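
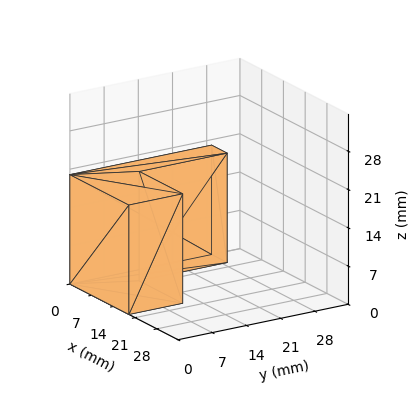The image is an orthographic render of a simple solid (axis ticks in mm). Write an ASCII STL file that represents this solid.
Reading the render: the shape is an L-shaped prism: outer 19 × 29 mm, arm thicknesses ≈ 11 mm (horizontal) and 5 mm (vertical), extruded 20 mm in z (dimensions read to the nearest mm from the axis ticks). For the STL, each face is triangulated and given an outward normal.

solid part
  facet normal 0.0000 0.0000 -1.0000
    outer loop
      vertex 19.0 11.0 0.0
      vertex 19.0 0.0 0.0
      vertex 0.0 0.0 0.0
    endloop
  endfacet
  facet normal 0.0000 0.0000 -1.0000
    outer loop
      vertex 5.0 11.0 0.0
      vertex 19.0 11.0 0.0
      vertex 0.0 0.0 0.0
    endloop
  endfacet
  facet normal 0.0000 0.0000 -1.0000
    outer loop
      vertex 5.0 29.0 0.0
      vertex 5.0 11.0 0.0
      vertex 0.0 0.0 0.0
    endloop
  endfacet
  facet normal 0.0000 0.0000 -1.0000
    outer loop
      vertex 0.0 29.0 0.0
      vertex 5.0 29.0 0.0
      vertex 0.0 0.0 0.0
    endloop
  endfacet
  facet normal 0.0000 0.0000 1.0000
    outer loop
      vertex 0.0 0.0 20.0
      vertex 19.0 0.0 20.0
      vertex 19.0 11.0 20.0
    endloop
  endfacet
  facet normal 0.0000 0.0000 1.0000
    outer loop
      vertex 0.0 0.0 20.0
      vertex 19.0 11.0 20.0
      vertex 5.0 11.0 20.0
    endloop
  endfacet
  facet normal 0.0000 0.0000 1.0000
    outer loop
      vertex 0.0 0.0 20.0
      vertex 5.0 11.0 20.0
      vertex 5.0 29.0 20.0
    endloop
  endfacet
  facet normal 0.0000 0.0000 1.0000
    outer loop
      vertex 0.0 0.0 20.0
      vertex 5.0 29.0 20.0
      vertex 0.0 29.0 20.0
    endloop
  endfacet
  facet normal 0.0000 -1.0000 0.0000
    outer loop
      vertex 0.0 0.0 0.0
      vertex 19.0 0.0 0.0
      vertex 19.0 0.0 20.0
    endloop
  endfacet
  facet normal 0.0000 -1.0000 0.0000
    outer loop
      vertex 0.0 0.0 0.0
      vertex 19.0 0.0 20.0
      vertex 0.0 0.0 20.0
    endloop
  endfacet
  facet normal 1.0000 0.0000 0.0000
    outer loop
      vertex 19.0 0.0 0.0
      vertex 19.0 11.0 0.0
      vertex 19.0 11.0 20.0
    endloop
  endfacet
  facet normal 1.0000 0.0000 0.0000
    outer loop
      vertex 19.0 0.0 0.0
      vertex 19.0 11.0 20.0
      vertex 19.0 0.0 20.0
    endloop
  endfacet
  facet normal 0.0000 1.0000 0.0000
    outer loop
      vertex 19.0 11.0 0.0
      vertex 5.0 11.0 0.0
      vertex 5.0 11.0 20.0
    endloop
  endfacet
  facet normal 0.0000 1.0000 0.0000
    outer loop
      vertex 19.0 11.0 0.0
      vertex 5.0 11.0 20.0
      vertex 19.0 11.0 20.0
    endloop
  endfacet
  facet normal 1.0000 0.0000 0.0000
    outer loop
      vertex 5.0 11.0 0.0
      vertex 5.0 29.0 0.0
      vertex 5.0 29.0 20.0
    endloop
  endfacet
  facet normal 1.0000 0.0000 0.0000
    outer loop
      vertex 5.0 11.0 0.0
      vertex 5.0 29.0 20.0
      vertex 5.0 11.0 20.0
    endloop
  endfacet
  facet normal 0.0000 1.0000 0.0000
    outer loop
      vertex 5.0 29.0 0.0
      vertex 0.0 29.0 0.0
      vertex 0.0 29.0 20.0
    endloop
  endfacet
  facet normal 0.0000 1.0000 0.0000
    outer loop
      vertex 5.0 29.0 0.0
      vertex 0.0 29.0 20.0
      vertex 5.0 29.0 20.0
    endloop
  endfacet
  facet normal -1.0000 0.0000 0.0000
    outer loop
      vertex 0.0 29.0 0.0
      vertex 0.0 0.0 0.0
      vertex 0.0 0.0 20.0
    endloop
  endfacet
  facet normal -1.0000 0.0000 0.0000
    outer loop
      vertex 0.0 29.0 0.0
      vertex 0.0 0.0 20.0
      vertex 0.0 29.0 20.0
    endloop
  endfacet
endsolid part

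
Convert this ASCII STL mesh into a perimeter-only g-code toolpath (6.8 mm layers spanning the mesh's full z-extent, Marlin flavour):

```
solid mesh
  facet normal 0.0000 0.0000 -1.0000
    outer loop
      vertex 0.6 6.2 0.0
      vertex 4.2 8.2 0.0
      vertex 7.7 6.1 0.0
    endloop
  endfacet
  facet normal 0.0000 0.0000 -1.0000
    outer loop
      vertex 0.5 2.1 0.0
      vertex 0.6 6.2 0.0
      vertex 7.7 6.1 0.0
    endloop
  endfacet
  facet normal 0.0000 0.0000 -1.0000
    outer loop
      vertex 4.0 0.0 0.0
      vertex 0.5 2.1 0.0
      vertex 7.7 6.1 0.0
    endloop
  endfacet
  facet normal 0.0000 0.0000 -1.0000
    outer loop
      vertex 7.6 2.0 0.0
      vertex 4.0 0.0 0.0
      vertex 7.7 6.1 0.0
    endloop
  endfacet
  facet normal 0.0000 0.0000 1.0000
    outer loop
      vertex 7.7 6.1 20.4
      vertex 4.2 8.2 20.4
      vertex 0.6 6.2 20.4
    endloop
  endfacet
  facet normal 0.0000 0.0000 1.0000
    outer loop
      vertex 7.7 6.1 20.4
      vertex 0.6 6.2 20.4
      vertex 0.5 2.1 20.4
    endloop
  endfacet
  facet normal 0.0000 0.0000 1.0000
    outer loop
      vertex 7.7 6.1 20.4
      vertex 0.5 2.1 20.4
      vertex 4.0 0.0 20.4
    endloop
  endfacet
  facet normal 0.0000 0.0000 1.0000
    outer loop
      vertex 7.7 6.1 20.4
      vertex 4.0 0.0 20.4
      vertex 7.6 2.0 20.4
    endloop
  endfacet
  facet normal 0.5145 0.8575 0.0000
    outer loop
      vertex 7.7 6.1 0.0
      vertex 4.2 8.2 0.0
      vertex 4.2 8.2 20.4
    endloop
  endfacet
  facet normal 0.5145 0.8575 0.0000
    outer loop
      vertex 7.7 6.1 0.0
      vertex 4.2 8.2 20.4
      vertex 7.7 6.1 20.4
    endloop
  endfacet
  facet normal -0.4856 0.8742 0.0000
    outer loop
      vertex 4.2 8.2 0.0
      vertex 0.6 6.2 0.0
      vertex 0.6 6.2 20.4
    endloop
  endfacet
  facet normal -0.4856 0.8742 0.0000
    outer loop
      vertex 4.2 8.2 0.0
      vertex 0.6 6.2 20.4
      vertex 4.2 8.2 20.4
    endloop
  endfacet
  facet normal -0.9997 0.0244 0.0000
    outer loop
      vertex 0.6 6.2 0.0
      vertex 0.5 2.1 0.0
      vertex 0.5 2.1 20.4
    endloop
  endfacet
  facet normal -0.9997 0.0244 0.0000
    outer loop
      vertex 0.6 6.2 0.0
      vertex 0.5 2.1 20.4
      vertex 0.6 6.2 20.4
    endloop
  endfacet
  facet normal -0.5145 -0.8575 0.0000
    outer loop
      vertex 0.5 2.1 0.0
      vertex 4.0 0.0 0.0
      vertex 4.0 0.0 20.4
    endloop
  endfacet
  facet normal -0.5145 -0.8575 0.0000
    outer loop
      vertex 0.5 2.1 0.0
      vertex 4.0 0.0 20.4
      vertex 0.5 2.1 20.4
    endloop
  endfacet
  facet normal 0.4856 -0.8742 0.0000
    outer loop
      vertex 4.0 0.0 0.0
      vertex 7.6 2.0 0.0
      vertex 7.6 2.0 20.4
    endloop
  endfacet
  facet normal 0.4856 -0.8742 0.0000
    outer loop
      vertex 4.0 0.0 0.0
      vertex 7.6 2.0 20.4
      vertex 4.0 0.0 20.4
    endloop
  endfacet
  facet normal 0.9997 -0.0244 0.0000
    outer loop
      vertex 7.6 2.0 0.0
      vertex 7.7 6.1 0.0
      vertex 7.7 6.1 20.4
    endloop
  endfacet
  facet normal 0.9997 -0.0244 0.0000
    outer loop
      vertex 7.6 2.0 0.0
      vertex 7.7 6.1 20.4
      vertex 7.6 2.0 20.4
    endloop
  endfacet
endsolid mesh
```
; perimeter-only toolpath
G21 ; units = mm
G90 ; absolute positioning
G28 ; home
; layer 1
G0 Z6.8
G0 X7.7 Y6.1
G1 X4.2 Y8.2
G1 X0.6 Y6.2
G1 X0.5 Y2.1
G1 X4.0 Y0.0
G1 X7.6 Y2.0
G1 X7.7 Y6.1
; layer 2
G0 Z13.6
G0 X7.7 Y6.1
G1 X4.2 Y8.2
G1 X0.6 Y6.2
G1 X0.5 Y2.1
G1 X4.0 Y0.0
G1 X7.6 Y2.0
G1 X7.7 Y6.1
; layer 3
G0 Z20.4
G0 X7.7 Y6.1
G1 X4.2 Y8.2
G1 X0.6 Y6.2
G1 X0.5 Y2.1
G1 X4.0 Y0.0
G1 X7.6 Y2.0
G1 X7.7 Y6.1
M2 ; end

The solid is a regular 6-sided prism (a cylinder approximated with 6 flat sides), circumscribed radius ≈ 4.1 mm, height ≈ 20.4 mm. Slicing at Δz = 6.8 mm — 3 equal slices spanning the solid's height, so layer i sits at z = i·h/3 — gives 3 non-empty perimeters. Each is a 6-segment closed polygon; G0 lifts to the layer z and rapids to the start vertex, then G1 traces the edges.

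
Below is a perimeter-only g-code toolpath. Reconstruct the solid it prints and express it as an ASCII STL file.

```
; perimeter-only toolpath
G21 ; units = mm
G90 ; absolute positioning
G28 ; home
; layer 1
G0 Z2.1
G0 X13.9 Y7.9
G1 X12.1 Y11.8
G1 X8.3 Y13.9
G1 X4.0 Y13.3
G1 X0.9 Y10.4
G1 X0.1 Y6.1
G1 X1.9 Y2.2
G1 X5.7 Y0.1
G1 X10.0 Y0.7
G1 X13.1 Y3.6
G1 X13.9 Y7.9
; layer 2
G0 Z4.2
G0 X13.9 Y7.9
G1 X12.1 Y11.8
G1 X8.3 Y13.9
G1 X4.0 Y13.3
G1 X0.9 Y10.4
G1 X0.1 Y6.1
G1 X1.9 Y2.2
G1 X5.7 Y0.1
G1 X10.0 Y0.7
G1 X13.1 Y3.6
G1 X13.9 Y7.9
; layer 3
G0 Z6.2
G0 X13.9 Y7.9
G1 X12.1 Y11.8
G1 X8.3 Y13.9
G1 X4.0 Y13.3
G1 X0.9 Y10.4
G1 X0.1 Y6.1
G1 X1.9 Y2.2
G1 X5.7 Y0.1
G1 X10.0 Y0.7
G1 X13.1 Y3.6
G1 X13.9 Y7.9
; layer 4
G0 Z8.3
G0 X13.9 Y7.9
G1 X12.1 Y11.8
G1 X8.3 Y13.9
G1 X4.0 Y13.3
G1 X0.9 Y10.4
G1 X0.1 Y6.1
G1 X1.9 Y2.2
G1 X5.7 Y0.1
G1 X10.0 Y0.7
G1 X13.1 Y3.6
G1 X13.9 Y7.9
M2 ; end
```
solid part
  facet normal 0.0000 0.0000 -1.0000
    outer loop
      vertex 8.3 13.9 0.0
      vertex 12.1 11.8 0.0
      vertex 13.9 7.9 0.0
    endloop
  endfacet
  facet normal 0.0000 0.0000 -1.0000
    outer loop
      vertex 4.0 13.3 0.0
      vertex 8.3 13.9 0.0
      vertex 13.9 7.9 0.0
    endloop
  endfacet
  facet normal 0.0000 0.0000 -1.0000
    outer loop
      vertex 0.9 10.4 0.0
      vertex 4.0 13.3 0.0
      vertex 13.9 7.9 0.0
    endloop
  endfacet
  facet normal 0.0000 0.0000 -1.0000
    outer loop
      vertex 0.1 6.1 0.0
      vertex 0.9 10.4 0.0
      vertex 13.9 7.9 0.0
    endloop
  endfacet
  facet normal 0.0000 0.0000 -1.0000
    outer loop
      vertex 1.9 2.2 0.0
      vertex 0.1 6.1 0.0
      vertex 13.9 7.9 0.0
    endloop
  endfacet
  facet normal 0.0000 0.0000 -1.0000
    outer loop
      vertex 5.7 0.1 0.0
      vertex 1.9 2.2 0.0
      vertex 13.9 7.9 0.0
    endloop
  endfacet
  facet normal 0.0000 0.0000 -1.0000
    outer loop
      vertex 10.0 0.7 0.0
      vertex 5.7 0.1 0.0
      vertex 13.9 7.9 0.0
    endloop
  endfacet
  facet normal 0.0000 0.0000 -1.0000
    outer loop
      vertex 13.1 3.6 0.0
      vertex 10.0 0.7 0.0
      vertex 13.9 7.9 0.0
    endloop
  endfacet
  facet normal 0.0000 0.0000 1.0000
    outer loop
      vertex 13.9 7.9 8.3
      vertex 12.1 11.8 8.3
      vertex 8.3 13.9 8.3
    endloop
  endfacet
  facet normal 0.0000 0.0000 1.0000
    outer loop
      vertex 13.9 7.9 8.3
      vertex 8.3 13.9 8.3
      vertex 4.0 13.3 8.3
    endloop
  endfacet
  facet normal 0.0000 0.0000 1.0000
    outer loop
      vertex 13.9 7.9 8.3
      vertex 4.0 13.3 8.3
      vertex 0.9 10.4 8.3
    endloop
  endfacet
  facet normal 0.0000 0.0000 1.0000
    outer loop
      vertex 13.9 7.9 8.3
      vertex 0.9 10.4 8.3
      vertex 0.1 6.1 8.3
    endloop
  endfacet
  facet normal 0.0000 0.0000 1.0000
    outer loop
      vertex 13.9 7.9 8.3
      vertex 0.1 6.1 8.3
      vertex 1.9 2.2 8.3
    endloop
  endfacet
  facet normal 0.0000 0.0000 1.0000
    outer loop
      vertex 13.9 7.9 8.3
      vertex 1.9 2.2 8.3
      vertex 5.7 0.1 8.3
    endloop
  endfacet
  facet normal 0.0000 0.0000 1.0000
    outer loop
      vertex 13.9 7.9 8.3
      vertex 5.7 0.1 8.3
      vertex 10.0 0.7 8.3
    endloop
  endfacet
  facet normal 0.0000 0.0000 1.0000
    outer loop
      vertex 13.9 7.9 8.3
      vertex 10.0 0.7 8.3
      vertex 13.1 3.6 8.3
    endloop
  endfacet
  facet normal 0.9080 0.4191 0.0000
    outer loop
      vertex 13.9 7.9 0.0
      vertex 12.1 11.8 0.0
      vertex 12.1 11.8 8.3
    endloop
  endfacet
  facet normal 0.9080 0.4191 0.0000
    outer loop
      vertex 13.9 7.9 0.0
      vertex 12.1 11.8 8.3
      vertex 13.9 7.9 8.3
    endloop
  endfacet
  facet normal 0.4837 0.8752 0.0000
    outer loop
      vertex 12.1 11.8 0.0
      vertex 8.3 13.9 0.0
      vertex 8.3 13.9 8.3
    endloop
  endfacet
  facet normal 0.4837 0.8752 0.0000
    outer loop
      vertex 12.1 11.8 0.0
      vertex 8.3 13.9 8.3
      vertex 12.1 11.8 8.3
    endloop
  endfacet
  facet normal -0.1382 0.9904 0.0000
    outer loop
      vertex 8.3 13.9 0.0
      vertex 4.0 13.3 0.0
      vertex 4.0 13.3 8.3
    endloop
  endfacet
  facet normal -0.1382 0.9904 0.0000
    outer loop
      vertex 8.3 13.9 0.0
      vertex 4.0 13.3 8.3
      vertex 8.3 13.9 8.3
    endloop
  endfacet
  facet normal -0.6832 0.7303 0.0000
    outer loop
      vertex 4.0 13.3 0.0
      vertex 0.9 10.4 0.0
      vertex 0.9 10.4 8.3
    endloop
  endfacet
  facet normal -0.6832 0.7303 0.0000
    outer loop
      vertex 4.0 13.3 0.0
      vertex 0.9 10.4 8.3
      vertex 4.0 13.3 8.3
    endloop
  endfacet
  facet normal -0.9831 0.1829 0.0000
    outer loop
      vertex 0.9 10.4 0.0
      vertex 0.1 6.1 0.0
      vertex 0.1 6.1 8.3
    endloop
  endfacet
  facet normal -0.9831 0.1829 0.0000
    outer loop
      vertex 0.9 10.4 0.0
      vertex 0.1 6.1 8.3
      vertex 0.9 10.4 8.3
    endloop
  endfacet
  facet normal -0.9080 -0.4191 0.0000
    outer loop
      vertex 0.1 6.1 0.0
      vertex 1.9 2.2 0.0
      vertex 1.9 2.2 8.3
    endloop
  endfacet
  facet normal -0.9080 -0.4191 0.0000
    outer loop
      vertex 0.1 6.1 0.0
      vertex 1.9 2.2 8.3
      vertex 0.1 6.1 8.3
    endloop
  endfacet
  facet normal -0.4837 -0.8752 0.0000
    outer loop
      vertex 1.9 2.2 0.0
      vertex 5.7 0.1 0.0
      vertex 5.7 0.1 8.3
    endloop
  endfacet
  facet normal -0.4837 -0.8752 0.0000
    outer loop
      vertex 1.9 2.2 0.0
      vertex 5.7 0.1 8.3
      vertex 1.9 2.2 8.3
    endloop
  endfacet
  facet normal 0.1382 -0.9904 0.0000
    outer loop
      vertex 5.7 0.1 0.0
      vertex 10.0 0.7 0.0
      vertex 10.0 0.7 8.3
    endloop
  endfacet
  facet normal 0.1382 -0.9904 0.0000
    outer loop
      vertex 5.7 0.1 0.0
      vertex 10.0 0.7 8.3
      vertex 5.7 0.1 8.3
    endloop
  endfacet
  facet normal 0.6832 -0.7303 0.0000
    outer loop
      vertex 10.0 0.7 0.0
      vertex 13.1 3.6 0.0
      vertex 13.1 3.6 8.3
    endloop
  endfacet
  facet normal 0.6832 -0.7303 0.0000
    outer loop
      vertex 10.0 0.7 0.0
      vertex 13.1 3.6 8.3
      vertex 10.0 0.7 8.3
    endloop
  endfacet
  facet normal 0.9831 -0.1829 0.0000
    outer loop
      vertex 13.1 3.6 0.0
      vertex 13.9 7.9 0.0
      vertex 13.9 7.9 8.3
    endloop
  endfacet
  facet normal 0.9831 -0.1829 0.0000
    outer loop
      vertex 13.1 3.6 0.0
      vertex 13.9 7.9 8.3
      vertex 13.1 3.6 8.3
    endloop
  endfacet
endsolid part

The G0 Z moves step by Δz≈2.1 mm. Every layer's G1 loop is the same polygon, so the solid is a straight extrusion of it from z=0 to z≈8.3. Closing with flat bottom and top caps and triangulating gives 36 facets — a regular 10-sided prism (a cylinder approximated with 10 flat sides), circumscribed radius ≈ 7 mm, height ≈ 8.3 mm.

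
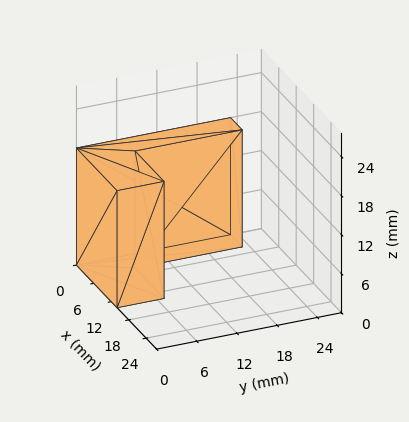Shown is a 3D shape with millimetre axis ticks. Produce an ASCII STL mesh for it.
Reading the render: the shape is an L-shaped prism: outer 14 × 23 mm, arm thicknesses ≈ 7 mm (horizontal) and 4 mm (vertical), extruded 18 mm in z (dimensions read to the nearest mm from the axis ticks). For the STL, each face is triangulated and given an outward normal.

solid part
  facet normal 0.0000 0.0000 -1.0000
    outer loop
      vertex 14.000 7.000 0.000
      vertex 14.000 0.000 0.000
      vertex 0.000 0.000 0.000
    endloop
  endfacet
  facet normal 0.0000 0.0000 -1.0000
    outer loop
      vertex 4.000 7.000 0.000
      vertex 14.000 7.000 0.000
      vertex 0.000 0.000 0.000
    endloop
  endfacet
  facet normal 0.0000 0.0000 -1.0000
    outer loop
      vertex 4.000 23.000 0.000
      vertex 4.000 7.000 0.000
      vertex 0.000 0.000 0.000
    endloop
  endfacet
  facet normal 0.0000 0.0000 -1.0000
    outer loop
      vertex 0.000 23.000 0.000
      vertex 4.000 23.000 0.000
      vertex 0.000 0.000 0.000
    endloop
  endfacet
  facet normal 0.0000 0.0000 1.0000
    outer loop
      vertex 0.000 0.000 18.000
      vertex 14.000 0.000 18.000
      vertex 14.000 7.000 18.000
    endloop
  endfacet
  facet normal 0.0000 0.0000 1.0000
    outer loop
      vertex 0.000 0.000 18.000
      vertex 14.000 7.000 18.000
      vertex 4.000 7.000 18.000
    endloop
  endfacet
  facet normal 0.0000 0.0000 1.0000
    outer loop
      vertex 0.000 0.000 18.000
      vertex 4.000 7.000 18.000
      vertex 4.000 23.000 18.000
    endloop
  endfacet
  facet normal 0.0000 0.0000 1.0000
    outer loop
      vertex 0.000 0.000 18.000
      vertex 4.000 23.000 18.000
      vertex 0.000 23.000 18.000
    endloop
  endfacet
  facet normal 0.0000 -1.0000 0.0000
    outer loop
      vertex 0.000 0.000 0.000
      vertex 14.000 0.000 0.000
      vertex 14.000 0.000 18.000
    endloop
  endfacet
  facet normal 0.0000 -1.0000 0.0000
    outer loop
      vertex 0.000 0.000 0.000
      vertex 14.000 0.000 18.000
      vertex 0.000 0.000 18.000
    endloop
  endfacet
  facet normal 1.0000 0.0000 0.0000
    outer loop
      vertex 14.000 0.000 0.000
      vertex 14.000 7.000 0.000
      vertex 14.000 7.000 18.000
    endloop
  endfacet
  facet normal 1.0000 0.0000 0.0000
    outer loop
      vertex 14.000 0.000 0.000
      vertex 14.000 7.000 18.000
      vertex 14.000 0.000 18.000
    endloop
  endfacet
  facet normal 0.0000 1.0000 0.0000
    outer loop
      vertex 14.000 7.000 0.000
      vertex 4.000 7.000 0.000
      vertex 4.000 7.000 18.000
    endloop
  endfacet
  facet normal 0.0000 1.0000 0.0000
    outer loop
      vertex 14.000 7.000 0.000
      vertex 4.000 7.000 18.000
      vertex 14.000 7.000 18.000
    endloop
  endfacet
  facet normal 1.0000 0.0000 0.0000
    outer loop
      vertex 4.000 7.000 0.000
      vertex 4.000 23.000 0.000
      vertex 4.000 23.000 18.000
    endloop
  endfacet
  facet normal 1.0000 0.0000 0.0000
    outer loop
      vertex 4.000 7.000 0.000
      vertex 4.000 23.000 18.000
      vertex 4.000 7.000 18.000
    endloop
  endfacet
  facet normal 0.0000 1.0000 0.0000
    outer loop
      vertex 4.000 23.000 0.000
      vertex 0.000 23.000 0.000
      vertex 0.000 23.000 18.000
    endloop
  endfacet
  facet normal 0.0000 1.0000 0.0000
    outer loop
      vertex 4.000 23.000 0.000
      vertex 0.000 23.000 18.000
      vertex 4.000 23.000 18.000
    endloop
  endfacet
  facet normal -1.0000 0.0000 0.0000
    outer loop
      vertex 0.000 23.000 0.000
      vertex 0.000 0.000 0.000
      vertex 0.000 0.000 18.000
    endloop
  endfacet
  facet normal -1.0000 0.0000 0.0000
    outer loop
      vertex 0.000 23.000 0.000
      vertex 0.000 0.000 18.000
      vertex 0.000 23.000 18.000
    endloop
  endfacet
endsolid part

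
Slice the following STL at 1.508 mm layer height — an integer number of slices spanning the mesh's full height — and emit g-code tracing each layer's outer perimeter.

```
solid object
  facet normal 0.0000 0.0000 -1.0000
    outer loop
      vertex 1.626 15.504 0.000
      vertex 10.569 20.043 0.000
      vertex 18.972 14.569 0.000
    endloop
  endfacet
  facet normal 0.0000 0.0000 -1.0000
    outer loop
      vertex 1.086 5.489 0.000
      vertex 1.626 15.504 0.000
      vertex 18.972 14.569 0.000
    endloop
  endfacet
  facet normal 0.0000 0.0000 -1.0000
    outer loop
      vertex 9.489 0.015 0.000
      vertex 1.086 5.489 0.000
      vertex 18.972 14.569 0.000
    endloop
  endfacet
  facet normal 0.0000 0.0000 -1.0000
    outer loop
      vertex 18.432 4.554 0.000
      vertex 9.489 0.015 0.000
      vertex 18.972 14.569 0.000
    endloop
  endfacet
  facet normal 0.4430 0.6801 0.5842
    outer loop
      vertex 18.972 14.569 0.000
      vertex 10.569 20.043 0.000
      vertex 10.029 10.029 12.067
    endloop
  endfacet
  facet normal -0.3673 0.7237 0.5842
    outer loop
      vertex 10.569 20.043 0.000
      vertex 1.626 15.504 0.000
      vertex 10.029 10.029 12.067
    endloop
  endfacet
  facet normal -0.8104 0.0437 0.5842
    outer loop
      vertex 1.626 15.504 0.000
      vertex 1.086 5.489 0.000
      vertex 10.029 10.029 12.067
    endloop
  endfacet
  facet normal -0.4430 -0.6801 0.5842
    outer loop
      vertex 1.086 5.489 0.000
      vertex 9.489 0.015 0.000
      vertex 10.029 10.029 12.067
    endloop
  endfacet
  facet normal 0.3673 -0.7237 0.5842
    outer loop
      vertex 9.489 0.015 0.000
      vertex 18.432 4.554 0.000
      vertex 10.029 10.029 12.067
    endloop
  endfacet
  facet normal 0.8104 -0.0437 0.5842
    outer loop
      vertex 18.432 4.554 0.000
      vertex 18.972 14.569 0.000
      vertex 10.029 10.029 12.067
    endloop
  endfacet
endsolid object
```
; perimeter-only toolpath
G21 ; units = mm
G90 ; absolute positioning
G28 ; home
; layer 1
G0 Z1.508
G0 X17.854 Y14.002
G1 X10.502 Y18.791
G1 X2.676 Y14.820
G1 X2.204 Y6.056
G1 X9.556 Y1.267
G1 X17.382 Y5.238
G1 X17.854 Y14.002
; layer 2
G0 Z3.017
G0 X16.736 Y13.434
G1 X10.434 Y17.540
G1 X3.727 Y14.135
G1 X3.322 Y6.624
G1 X9.624 Y2.518
G1 X16.331 Y5.923
G1 X16.736 Y13.434
; layer 3
G0 Z4.525
G0 X15.618 Y12.867
G1 X10.367 Y16.288
G1 X4.777 Y13.451
G1 X4.440 Y7.191
G1 X9.692 Y3.770
G1 X15.281 Y6.607
G1 X15.618 Y12.867
; layer 4
G0 Z6.034
G0 X14.501 Y12.299
G1 X10.299 Y15.036
G1 X5.827 Y12.767
G1 X5.558 Y7.759
G1 X9.759 Y5.022
G1 X14.230 Y7.292
G1 X14.501 Y12.299
; layer 5
G0 Z7.542
G0 X13.383 Y11.732
G1 X10.232 Y13.784
G1 X6.878 Y12.082
G1 X6.675 Y8.326
G1 X9.826 Y6.274
G1 X13.180 Y7.976
G1 X13.383 Y11.732
; layer 6
G0 Z9.050
G0 X12.265 Y11.164
G1 X10.164 Y12.532
G1 X7.928 Y11.398
G1 X7.793 Y8.894
G1 X9.894 Y7.526
G1 X12.130 Y8.660
G1 X12.265 Y11.164
; layer 7
G0 Z10.559
G0 X11.147 Y10.597
G1 X10.096 Y11.281
G1 X8.979 Y10.713
G1 X8.911 Y9.461
G1 X9.961 Y8.777
G1 X11.079 Y9.345
G1 X11.147 Y10.597
M2 ; end

The solid is a regular 6-sided pyramid, base circumscribed radius ≈ 10 mm, apex at z ≈ 12.1 mm. Slicing at Δz = 1.508 mm — 8 equal slices spanning the solid's height, so layer i sits at z = i·h/8 — gives 7 non-empty perimeters. Each is a 6-segment closed polygon; G0 lifts to the layer z and rapids to the start vertex, then G1 traces the edges. The cross-section shrinks linearly with z (the slice at the apex is degenerate and omitted).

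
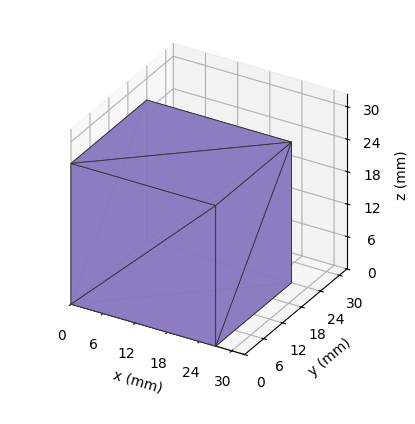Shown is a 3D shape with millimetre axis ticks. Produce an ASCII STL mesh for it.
Reading the render: the shape is a rectangular box, roughly 27 × 24 mm footprint and 26 mm tall (dimensions read to the nearest mm from the axis ticks). For the STL, each face is triangulated and given an outward normal.

solid part
  facet normal 0.0000 0.0000 -1.0000
    outer loop
      vertex 27.000 24.000 0.000
      vertex 27.000 0.000 0.000
      vertex 0.000 0.000 0.000
    endloop
  endfacet
  facet normal 0.0000 0.0000 -1.0000
    outer loop
      vertex 0.000 24.000 0.000
      vertex 27.000 24.000 0.000
      vertex 0.000 0.000 0.000
    endloop
  endfacet
  facet normal 0.0000 0.0000 1.0000
    outer loop
      vertex 0.000 0.000 26.000
      vertex 27.000 0.000 26.000
      vertex 27.000 24.000 26.000
    endloop
  endfacet
  facet normal 0.0000 0.0000 1.0000
    outer loop
      vertex 0.000 0.000 26.000
      vertex 27.000 24.000 26.000
      vertex 0.000 24.000 26.000
    endloop
  endfacet
  facet normal 0.0000 -1.0000 0.0000
    outer loop
      vertex 0.000 0.000 0.000
      vertex 27.000 0.000 0.000
      vertex 27.000 0.000 26.000
    endloop
  endfacet
  facet normal 0.0000 -1.0000 0.0000
    outer loop
      vertex 0.000 0.000 0.000
      vertex 27.000 0.000 26.000
      vertex 0.000 0.000 26.000
    endloop
  endfacet
  facet normal 0.0000 1.0000 0.0000
    outer loop
      vertex 27.000 24.000 26.000
      vertex 27.000 24.000 0.000
      vertex 0.000 24.000 0.000
    endloop
  endfacet
  facet normal 0.0000 1.0000 0.0000
    outer loop
      vertex 0.000 24.000 26.000
      vertex 27.000 24.000 26.000
      vertex 0.000 24.000 0.000
    endloop
  endfacet
  facet normal -1.0000 0.0000 0.0000
    outer loop
      vertex 0.000 24.000 26.000
      vertex 0.000 24.000 0.000
      vertex 0.000 0.000 0.000
    endloop
  endfacet
  facet normal -1.0000 0.0000 0.0000
    outer loop
      vertex 0.000 0.000 26.000
      vertex 0.000 24.000 26.000
      vertex 0.000 0.000 0.000
    endloop
  endfacet
  facet normal 1.0000 0.0000 0.0000
    outer loop
      vertex 27.000 0.000 0.000
      vertex 27.000 24.000 0.000
      vertex 27.000 24.000 26.000
    endloop
  endfacet
  facet normal 1.0000 0.0000 0.0000
    outer loop
      vertex 27.000 0.000 0.000
      vertex 27.000 24.000 26.000
      vertex 27.000 0.000 26.000
    endloop
  endfacet
endsolid part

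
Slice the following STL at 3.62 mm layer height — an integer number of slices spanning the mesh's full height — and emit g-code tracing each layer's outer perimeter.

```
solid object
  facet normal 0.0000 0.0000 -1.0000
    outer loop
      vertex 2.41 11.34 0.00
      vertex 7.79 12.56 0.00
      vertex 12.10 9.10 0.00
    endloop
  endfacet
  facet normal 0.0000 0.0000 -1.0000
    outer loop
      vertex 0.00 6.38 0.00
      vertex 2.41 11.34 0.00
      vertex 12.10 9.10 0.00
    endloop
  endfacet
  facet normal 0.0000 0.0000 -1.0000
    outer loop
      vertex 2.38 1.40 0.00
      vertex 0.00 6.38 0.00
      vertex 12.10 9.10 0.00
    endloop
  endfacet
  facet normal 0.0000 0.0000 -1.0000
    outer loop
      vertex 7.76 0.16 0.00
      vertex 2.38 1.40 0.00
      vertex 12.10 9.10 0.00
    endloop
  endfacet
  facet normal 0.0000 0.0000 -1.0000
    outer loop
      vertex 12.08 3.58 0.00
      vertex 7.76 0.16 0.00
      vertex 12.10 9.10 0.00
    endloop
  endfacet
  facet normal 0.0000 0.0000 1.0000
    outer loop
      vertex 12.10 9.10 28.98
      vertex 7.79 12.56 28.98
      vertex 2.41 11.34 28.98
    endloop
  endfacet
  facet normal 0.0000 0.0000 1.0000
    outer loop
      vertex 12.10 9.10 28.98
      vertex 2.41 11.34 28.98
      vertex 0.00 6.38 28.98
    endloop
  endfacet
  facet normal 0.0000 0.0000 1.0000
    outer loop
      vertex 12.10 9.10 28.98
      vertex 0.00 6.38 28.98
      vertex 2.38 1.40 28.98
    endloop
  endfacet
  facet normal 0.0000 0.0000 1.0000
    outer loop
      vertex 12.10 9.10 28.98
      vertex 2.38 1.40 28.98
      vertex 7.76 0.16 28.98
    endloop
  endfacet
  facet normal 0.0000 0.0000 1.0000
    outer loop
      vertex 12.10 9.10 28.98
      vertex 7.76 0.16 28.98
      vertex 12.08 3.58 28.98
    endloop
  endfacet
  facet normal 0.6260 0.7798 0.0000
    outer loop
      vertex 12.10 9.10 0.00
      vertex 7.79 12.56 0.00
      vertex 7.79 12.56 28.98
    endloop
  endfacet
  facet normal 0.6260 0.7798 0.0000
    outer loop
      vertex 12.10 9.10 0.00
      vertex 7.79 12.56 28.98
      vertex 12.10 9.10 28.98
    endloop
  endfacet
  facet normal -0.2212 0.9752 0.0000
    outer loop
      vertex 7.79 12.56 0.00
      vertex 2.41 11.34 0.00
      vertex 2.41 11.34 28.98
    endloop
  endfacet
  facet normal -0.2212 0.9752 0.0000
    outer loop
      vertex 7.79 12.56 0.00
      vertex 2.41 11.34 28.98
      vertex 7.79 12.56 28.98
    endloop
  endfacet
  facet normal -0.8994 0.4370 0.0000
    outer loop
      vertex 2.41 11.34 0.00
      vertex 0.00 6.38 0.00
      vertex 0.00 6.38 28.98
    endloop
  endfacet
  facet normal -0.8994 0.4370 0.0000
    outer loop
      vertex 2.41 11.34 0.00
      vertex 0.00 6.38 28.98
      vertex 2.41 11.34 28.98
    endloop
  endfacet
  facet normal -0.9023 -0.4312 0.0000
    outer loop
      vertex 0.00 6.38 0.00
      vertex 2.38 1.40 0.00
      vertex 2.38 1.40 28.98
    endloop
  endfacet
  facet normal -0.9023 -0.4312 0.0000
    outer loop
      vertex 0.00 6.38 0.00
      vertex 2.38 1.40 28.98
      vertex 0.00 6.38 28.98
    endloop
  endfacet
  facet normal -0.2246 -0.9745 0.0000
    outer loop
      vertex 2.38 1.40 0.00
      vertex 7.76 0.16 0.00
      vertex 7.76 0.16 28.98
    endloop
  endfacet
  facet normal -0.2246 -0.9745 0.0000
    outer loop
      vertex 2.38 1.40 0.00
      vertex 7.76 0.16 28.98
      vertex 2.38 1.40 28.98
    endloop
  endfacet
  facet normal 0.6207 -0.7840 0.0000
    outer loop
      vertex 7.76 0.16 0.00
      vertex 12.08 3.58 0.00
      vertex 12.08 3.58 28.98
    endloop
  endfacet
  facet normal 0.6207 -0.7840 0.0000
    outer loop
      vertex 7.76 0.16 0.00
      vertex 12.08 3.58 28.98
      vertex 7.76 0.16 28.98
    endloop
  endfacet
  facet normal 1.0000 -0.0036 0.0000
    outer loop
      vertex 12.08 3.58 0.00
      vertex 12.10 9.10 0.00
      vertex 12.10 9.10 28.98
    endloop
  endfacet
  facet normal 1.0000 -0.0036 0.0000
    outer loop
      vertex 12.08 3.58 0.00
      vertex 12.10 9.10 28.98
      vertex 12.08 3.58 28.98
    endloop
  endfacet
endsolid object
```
; perimeter-only toolpath
G21 ; units = mm
G90 ; absolute positioning
G28 ; home
; layer 1
G0 Z3.62
G0 X12.10 Y9.10
G1 X7.79 Y12.56
G1 X2.41 Y11.34
G1 X0.00 Y6.38
G1 X2.38 Y1.40
G1 X7.76 Y0.16
G1 X12.08 Y3.58
G1 X12.10 Y9.10
; layer 2
G0 Z7.25
G0 X12.10 Y9.10
G1 X7.79 Y12.56
G1 X2.41 Y11.34
G1 X0.00 Y6.38
G1 X2.38 Y1.40
G1 X7.76 Y0.16
G1 X12.08 Y3.58
G1 X12.10 Y9.10
; layer 3
G0 Z10.87
G0 X12.10 Y9.10
G1 X7.79 Y12.56
G1 X2.41 Y11.34
G1 X0.00 Y6.38
G1 X2.38 Y1.40
G1 X7.76 Y0.16
G1 X12.08 Y3.58
G1 X12.10 Y9.10
; layer 4
G0 Z14.49
G0 X12.10 Y9.10
G1 X7.79 Y12.56
G1 X2.41 Y11.34
G1 X0.00 Y6.38
G1 X2.38 Y1.40
G1 X7.76 Y0.16
G1 X12.08 Y3.58
G1 X12.10 Y9.10
; layer 5
G0 Z18.11
G0 X12.10 Y9.10
G1 X7.79 Y12.56
G1 X2.41 Y11.34
G1 X0.00 Y6.38
G1 X2.38 Y1.40
G1 X7.76 Y0.16
G1 X12.08 Y3.58
G1 X12.10 Y9.10
; layer 6
G0 Z21.73
G0 X12.10 Y9.10
G1 X7.79 Y12.56
G1 X2.41 Y11.34
G1 X0.00 Y6.38
G1 X2.38 Y1.40
G1 X7.76 Y0.16
G1 X12.08 Y3.58
G1 X12.10 Y9.10
; layer 7
G0 Z25.36
G0 X12.10 Y9.10
G1 X7.79 Y12.56
G1 X2.41 Y11.34
G1 X0.00 Y6.38
G1 X2.38 Y1.40
G1 X7.76 Y0.16
G1 X12.08 Y3.58
G1 X12.10 Y9.10
; layer 8
G0 Z28.98
G0 X12.10 Y9.10
G1 X7.79 Y12.56
G1 X2.41 Y11.34
G1 X0.00 Y6.38
G1 X2.38 Y1.40
G1 X7.76 Y0.16
G1 X12.08 Y3.58
G1 X12.10 Y9.10
M2 ; end

The solid is a regular 7-sided prism (a cylinder approximated with 7 flat sides), circumscribed radius ≈ 6.36 mm, height ≈ 29 mm. Slicing at Δz = 3.62 mm — 8 equal slices spanning the solid's height, so layer i sits at z = i·h/8 — gives 8 non-empty perimeters. Each is a 7-segment closed polygon; G0 lifts to the layer z and rapids to the start vertex, then G1 traces the edges.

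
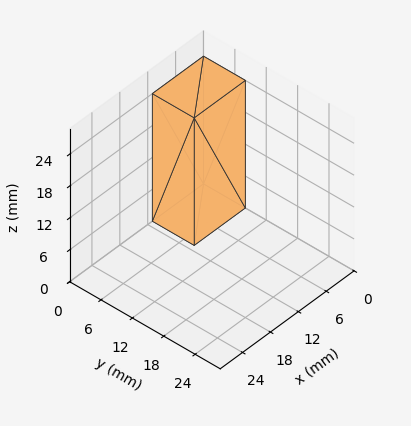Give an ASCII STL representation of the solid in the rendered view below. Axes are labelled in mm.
Reading the render: the shape is a rectangular box, roughly 11 × 8 mm footprint and 24 mm tall (dimensions read to the nearest mm from the axis ticks). For the STL, each face is triangulated and given an outward normal.

solid part
  facet normal 0.0000 0.0000 -1.0000
    outer loop
      vertex 11.000 8.000 0.000
      vertex 11.000 0.000 0.000
      vertex 0.000 0.000 0.000
    endloop
  endfacet
  facet normal 0.0000 0.0000 -1.0000
    outer loop
      vertex 0.000 8.000 0.000
      vertex 11.000 8.000 0.000
      vertex 0.000 0.000 0.000
    endloop
  endfacet
  facet normal 0.0000 0.0000 1.0000
    outer loop
      vertex 0.000 0.000 24.000
      vertex 11.000 0.000 24.000
      vertex 11.000 8.000 24.000
    endloop
  endfacet
  facet normal 0.0000 0.0000 1.0000
    outer loop
      vertex 0.000 0.000 24.000
      vertex 11.000 8.000 24.000
      vertex 0.000 8.000 24.000
    endloop
  endfacet
  facet normal 0.0000 -1.0000 0.0000
    outer loop
      vertex 0.000 0.000 0.000
      vertex 11.000 0.000 0.000
      vertex 11.000 0.000 24.000
    endloop
  endfacet
  facet normal 0.0000 -1.0000 0.0000
    outer loop
      vertex 0.000 0.000 0.000
      vertex 11.000 0.000 24.000
      vertex 0.000 0.000 24.000
    endloop
  endfacet
  facet normal 0.0000 1.0000 0.0000
    outer loop
      vertex 11.000 8.000 24.000
      vertex 11.000 8.000 0.000
      vertex 0.000 8.000 0.000
    endloop
  endfacet
  facet normal 0.0000 1.0000 0.0000
    outer loop
      vertex 0.000 8.000 24.000
      vertex 11.000 8.000 24.000
      vertex 0.000 8.000 0.000
    endloop
  endfacet
  facet normal -1.0000 0.0000 0.0000
    outer loop
      vertex 0.000 8.000 24.000
      vertex 0.000 8.000 0.000
      vertex 0.000 0.000 0.000
    endloop
  endfacet
  facet normal -1.0000 0.0000 0.0000
    outer loop
      vertex 0.000 0.000 24.000
      vertex 0.000 8.000 24.000
      vertex 0.000 0.000 0.000
    endloop
  endfacet
  facet normal 1.0000 0.0000 0.0000
    outer loop
      vertex 11.000 0.000 0.000
      vertex 11.000 8.000 0.000
      vertex 11.000 8.000 24.000
    endloop
  endfacet
  facet normal 1.0000 0.0000 0.0000
    outer loop
      vertex 11.000 0.000 0.000
      vertex 11.000 8.000 24.000
      vertex 11.000 0.000 24.000
    endloop
  endfacet
endsolid part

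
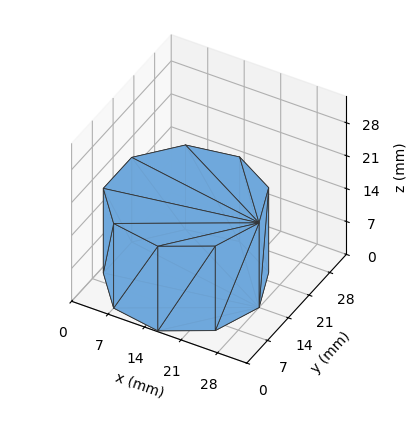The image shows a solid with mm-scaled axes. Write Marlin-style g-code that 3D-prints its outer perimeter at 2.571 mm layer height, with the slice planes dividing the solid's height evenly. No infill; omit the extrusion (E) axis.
Reading the render: the shape is a regular 9-sided prism (a cylinder approximated with 9 flat sides), circumscribed radius ≈ 14 mm, height ≈ 18 mm (dimensions read to the nearest mm from the axis ticks). For the g-code, the solid's height is divided into equal slices at the stated Δz and each level perimeter traced with G1 moves after a G0 lift.

; perimeter-only toolpath
G21 ; units = mm
G90 ; absolute positioning
G28 ; home
; layer 1
G0 Z2.571
G0 X28.000 Y14.000
G1 X24.725 Y22.999
G1 X16.431 Y27.787
G1 X7.000 Y26.124
G1 X0.844 Y18.788
G1 X0.844 Y9.212
G1 X7.000 Y1.876
G1 X16.431 Y0.213
G1 X24.725 Y5.001
G1 X28.000 Y14.000
; layer 2
G0 Z5.143
G0 X28.000 Y14.000
G1 X24.725 Y22.999
G1 X16.431 Y27.787
G1 X7.000 Y26.124
G1 X0.844 Y18.788
G1 X0.844 Y9.212
G1 X7.000 Y1.876
G1 X16.431 Y0.213
G1 X24.725 Y5.001
G1 X28.000 Y14.000
; layer 3
G0 Z7.714
G0 X28.000 Y14.000
G1 X24.725 Y22.999
G1 X16.431 Y27.787
G1 X7.000 Y26.124
G1 X0.844 Y18.788
G1 X0.844 Y9.212
G1 X7.000 Y1.876
G1 X16.431 Y0.213
G1 X24.725 Y5.001
G1 X28.000 Y14.000
; layer 4
G0 Z10.286
G0 X28.000 Y14.000
G1 X24.725 Y22.999
G1 X16.431 Y27.787
G1 X7.000 Y26.124
G1 X0.844 Y18.788
G1 X0.844 Y9.212
G1 X7.000 Y1.876
G1 X16.431 Y0.213
G1 X24.725 Y5.001
G1 X28.000 Y14.000
; layer 5
G0 Z12.857
G0 X28.000 Y14.000
G1 X24.725 Y22.999
G1 X16.431 Y27.787
G1 X7.000 Y26.124
G1 X0.844 Y18.788
G1 X0.844 Y9.212
G1 X7.000 Y1.876
G1 X16.431 Y0.213
G1 X24.725 Y5.001
G1 X28.000 Y14.000
; layer 6
G0 Z15.429
G0 X28.000 Y14.000
G1 X24.725 Y22.999
G1 X16.431 Y27.787
G1 X7.000 Y26.124
G1 X0.844 Y18.788
G1 X0.844 Y9.212
G1 X7.000 Y1.876
G1 X16.431 Y0.213
G1 X24.725 Y5.001
G1 X28.000 Y14.000
; layer 7
G0 Z18.000
G0 X28.000 Y14.000
G1 X24.725 Y22.999
G1 X16.431 Y27.787
G1 X7.000 Y26.124
G1 X0.844 Y18.788
G1 X0.844 Y9.212
G1 X7.000 Y1.876
G1 X16.431 Y0.213
G1 X24.725 Y5.001
G1 X28.000 Y14.000
M2 ; end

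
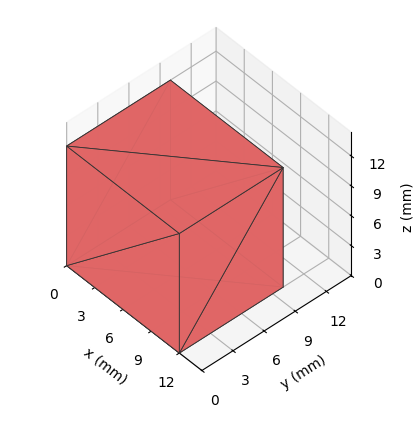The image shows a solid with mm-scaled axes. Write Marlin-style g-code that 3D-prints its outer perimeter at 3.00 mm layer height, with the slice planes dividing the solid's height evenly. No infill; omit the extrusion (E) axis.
Reading the render: the shape is a rectangular box, roughly 12 × 10 mm footprint and 12 mm tall (dimensions read to the nearest mm from the axis ticks). For the g-code, the solid's height is divided into equal slices at the stated Δz and each level perimeter traced with G1 moves after a G0 lift.

; perimeter-only toolpath
G21 ; units = mm
G90 ; absolute positioning
G28 ; home
; layer 1
G0 Z3.00
G0 X0.00 Y0.00
G1 X12.00 Y0.00
G1 X12.00 Y10.00
G1 X0.00 Y10.00
G1 X0.00 Y0.00
; layer 2
G0 Z6.00
G0 X0.00 Y0.00
G1 X12.00 Y0.00
G1 X12.00 Y10.00
G1 X0.00 Y10.00
G1 X0.00 Y0.00
; layer 3
G0 Z9.00
G0 X0.00 Y0.00
G1 X12.00 Y0.00
G1 X12.00 Y10.00
G1 X0.00 Y10.00
G1 X0.00 Y0.00
; layer 4
G0 Z12.00
G0 X0.00 Y0.00
G1 X12.00 Y0.00
G1 X12.00 Y10.00
G1 X0.00 Y10.00
G1 X0.00 Y0.00
M2 ; end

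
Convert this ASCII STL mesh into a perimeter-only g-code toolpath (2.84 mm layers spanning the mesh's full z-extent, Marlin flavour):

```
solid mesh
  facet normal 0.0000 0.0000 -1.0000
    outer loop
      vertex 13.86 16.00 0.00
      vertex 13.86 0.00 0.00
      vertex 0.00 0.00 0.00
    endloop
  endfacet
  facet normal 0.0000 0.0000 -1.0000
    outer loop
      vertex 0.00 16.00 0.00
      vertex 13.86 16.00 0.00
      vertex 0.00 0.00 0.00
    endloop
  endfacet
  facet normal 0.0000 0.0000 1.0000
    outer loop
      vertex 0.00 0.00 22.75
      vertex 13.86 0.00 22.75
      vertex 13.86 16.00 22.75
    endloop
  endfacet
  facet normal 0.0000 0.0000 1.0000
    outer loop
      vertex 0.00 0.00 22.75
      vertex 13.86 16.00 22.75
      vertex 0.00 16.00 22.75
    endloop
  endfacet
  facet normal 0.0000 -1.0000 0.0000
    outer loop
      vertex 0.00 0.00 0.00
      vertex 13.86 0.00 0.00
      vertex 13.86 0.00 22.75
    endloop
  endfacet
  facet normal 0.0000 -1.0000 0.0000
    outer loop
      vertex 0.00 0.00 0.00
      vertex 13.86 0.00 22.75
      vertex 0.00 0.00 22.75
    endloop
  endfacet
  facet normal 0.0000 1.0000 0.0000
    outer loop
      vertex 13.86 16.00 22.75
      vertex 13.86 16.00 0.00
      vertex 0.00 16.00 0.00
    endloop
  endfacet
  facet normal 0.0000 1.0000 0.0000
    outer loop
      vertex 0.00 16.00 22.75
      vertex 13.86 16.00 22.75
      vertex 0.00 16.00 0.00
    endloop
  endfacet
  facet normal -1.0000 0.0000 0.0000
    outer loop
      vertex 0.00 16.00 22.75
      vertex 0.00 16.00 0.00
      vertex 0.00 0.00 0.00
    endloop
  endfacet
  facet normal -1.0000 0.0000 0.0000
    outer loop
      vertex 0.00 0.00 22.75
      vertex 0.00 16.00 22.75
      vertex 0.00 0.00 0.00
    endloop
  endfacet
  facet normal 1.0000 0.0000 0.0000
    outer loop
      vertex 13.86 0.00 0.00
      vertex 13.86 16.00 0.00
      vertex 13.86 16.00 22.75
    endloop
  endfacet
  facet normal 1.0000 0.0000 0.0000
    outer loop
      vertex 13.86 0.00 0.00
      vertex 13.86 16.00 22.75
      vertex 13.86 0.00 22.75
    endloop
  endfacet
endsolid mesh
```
; perimeter-only toolpath
G21 ; units = mm
G90 ; absolute positioning
G28 ; home
; layer 1
G0 Z2.84
G0 X0.00 Y0.00
G1 X13.86 Y0.00
G1 X13.86 Y16.00
G1 X0.00 Y16.00
G1 X0.00 Y0.00
; layer 2
G0 Z5.69
G0 X0.00 Y0.00
G1 X13.86 Y0.00
G1 X13.86 Y16.00
G1 X0.00 Y16.00
G1 X0.00 Y0.00
; layer 3
G0 Z8.53
G0 X0.00 Y0.00
G1 X13.86 Y0.00
G1 X13.86 Y16.00
G1 X0.00 Y16.00
G1 X0.00 Y0.00
; layer 4
G0 Z11.38
G0 X0.00 Y0.00
G1 X13.86 Y0.00
G1 X13.86 Y16.00
G1 X0.00 Y16.00
G1 X0.00 Y0.00
; layer 5
G0 Z14.22
G0 X0.00 Y0.00
G1 X13.86 Y0.00
G1 X13.86 Y16.00
G1 X0.00 Y16.00
G1 X0.00 Y0.00
; layer 6
G0 Z17.06
G0 X0.00 Y0.00
G1 X13.86 Y0.00
G1 X13.86 Y16.00
G1 X0.00 Y16.00
G1 X0.00 Y0.00
; layer 7
G0 Z19.91
G0 X0.00 Y0.00
G1 X13.86 Y0.00
G1 X13.86 Y16.00
G1 X0.00 Y16.00
G1 X0.00 Y0.00
; layer 8
G0 Z22.75
G0 X0.00 Y0.00
G1 X13.86 Y0.00
G1 X13.86 Y16.00
G1 X0.00 Y16.00
G1 X0.00 Y0.00
M2 ; end

The solid is a rectangular box, roughly 13.9 × 16 mm footprint and 22.8 mm tall. Slicing at Δz = 2.84 mm — 8 equal slices spanning the solid's height, so layer i sits at z = i·h/8 — gives 8 non-empty perimeters. Each is a 4-segment closed polygon; G0 lifts to the layer z and rapids to the start vertex, then G1 traces the edges.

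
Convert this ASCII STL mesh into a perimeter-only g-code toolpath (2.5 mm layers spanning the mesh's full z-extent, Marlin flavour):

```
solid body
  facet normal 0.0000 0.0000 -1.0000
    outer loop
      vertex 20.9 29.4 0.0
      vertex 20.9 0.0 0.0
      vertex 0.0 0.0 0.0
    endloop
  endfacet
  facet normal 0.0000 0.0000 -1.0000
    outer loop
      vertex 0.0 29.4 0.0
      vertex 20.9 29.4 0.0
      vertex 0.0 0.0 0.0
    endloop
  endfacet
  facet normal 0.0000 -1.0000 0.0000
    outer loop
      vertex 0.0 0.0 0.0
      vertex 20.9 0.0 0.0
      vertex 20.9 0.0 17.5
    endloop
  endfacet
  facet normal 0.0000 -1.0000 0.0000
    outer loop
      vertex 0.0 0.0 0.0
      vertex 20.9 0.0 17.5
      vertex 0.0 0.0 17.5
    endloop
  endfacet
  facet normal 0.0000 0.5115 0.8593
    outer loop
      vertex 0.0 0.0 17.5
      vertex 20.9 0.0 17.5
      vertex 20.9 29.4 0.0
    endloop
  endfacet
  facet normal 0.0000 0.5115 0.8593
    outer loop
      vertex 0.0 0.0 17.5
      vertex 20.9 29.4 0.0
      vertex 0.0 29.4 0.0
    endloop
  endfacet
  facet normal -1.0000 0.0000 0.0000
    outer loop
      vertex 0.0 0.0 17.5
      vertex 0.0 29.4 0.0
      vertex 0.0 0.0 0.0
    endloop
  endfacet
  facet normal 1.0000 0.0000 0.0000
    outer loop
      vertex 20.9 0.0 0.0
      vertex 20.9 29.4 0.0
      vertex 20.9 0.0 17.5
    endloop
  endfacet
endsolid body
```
; perimeter-only toolpath
G21 ; units = mm
G90 ; absolute positioning
G28 ; home
; layer 1
G0 Z2.5
G0 X0.0 Y0.0
G1 X20.9 Y0.0
G1 X20.9 Y25.2
G1 X0.0 Y25.2
G1 X0.0 Y0.0
; layer 2
G0 Z5.0
G0 X0.0 Y0.0
G1 X20.9 Y0.0
G1 X20.9 Y21.0
G1 X0.0 Y21.0
G1 X0.0 Y0.0
; layer 3
G0 Z7.5
G0 X0.0 Y0.0
G1 X20.9 Y0.0
G1 X20.9 Y16.8
G1 X0.0 Y16.8
G1 X0.0 Y0.0
; layer 4
G0 Z10.0
G0 X0.0 Y0.0
G1 X20.9 Y0.0
G1 X20.9 Y12.6
G1 X0.0 Y12.6
G1 X0.0 Y0.0
; layer 5
G0 Z12.5
G0 X0.0 Y0.0
G1 X20.9 Y0.0
G1 X20.9 Y8.4
G1 X0.0 Y8.4
G1 X0.0 Y0.0
; layer 6
G0 Z15.0
G0 X0.0 Y0.0
G1 X20.9 Y0.0
G1 X20.9 Y4.2
G1 X0.0 Y4.2
G1 X0.0 Y0.0
M2 ; end

The solid is a wedge (ramp): 20.9 × 29.4 mm base, rising to 17.5 mm along the y=0 edge and sloping linearly to z=0 at y=29.4. Slicing at Δz = 2.5 mm — 7 equal slices spanning the solid's height, so layer i sits at z = i·h/7 — gives 6 non-empty perimeters. Each is a 4-segment closed polygon; G0 lifts to the layer z and rapids to the start vertex, then G1 traces the edges. The cross-section shrinks linearly with z (the slice at the apex is degenerate and omitted).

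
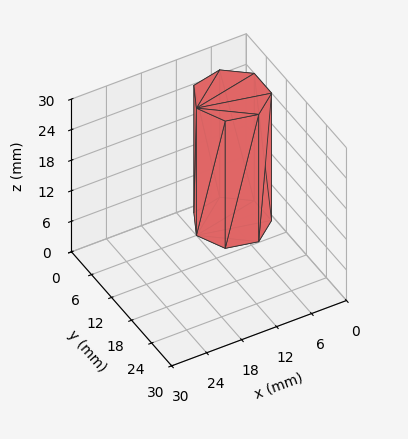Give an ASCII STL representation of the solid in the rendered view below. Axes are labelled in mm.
Reading the render: the shape is a regular 7-sided prism (a cylinder approximated with 7 flat sides), circumscribed radius ≈ 6 mm, height ≈ 25 mm (dimensions read to the nearest mm from the axis ticks). For the STL, each face is triangulated and given an outward normal.

solid part
  facet normal 0.0000 0.0000 -1.0000
    outer loop
      vertex 4.66 11.85 0.00
      vertex 9.74 10.69 0.00
      vertex 12.00 6.00 0.00
    endloop
  endfacet
  facet normal 0.0000 0.0000 -1.0000
    outer loop
      vertex 0.59 8.60 0.00
      vertex 4.66 11.85 0.00
      vertex 12.00 6.00 0.00
    endloop
  endfacet
  facet normal 0.0000 0.0000 -1.0000
    outer loop
      vertex 0.59 3.40 0.00
      vertex 0.59 8.60 0.00
      vertex 12.00 6.00 0.00
    endloop
  endfacet
  facet normal 0.0000 0.0000 -1.0000
    outer loop
      vertex 4.66 0.15 0.00
      vertex 0.59 3.40 0.00
      vertex 12.00 6.00 0.00
    endloop
  endfacet
  facet normal 0.0000 0.0000 -1.0000
    outer loop
      vertex 9.74 1.31 0.00
      vertex 4.66 0.15 0.00
      vertex 12.00 6.00 0.00
    endloop
  endfacet
  facet normal 0.0000 0.0000 1.0000
    outer loop
      vertex 12.00 6.00 25.00
      vertex 9.74 10.69 25.00
      vertex 4.66 11.85 25.00
    endloop
  endfacet
  facet normal 0.0000 0.0000 1.0000
    outer loop
      vertex 12.00 6.00 25.00
      vertex 4.66 11.85 25.00
      vertex 0.59 8.60 25.00
    endloop
  endfacet
  facet normal 0.0000 0.0000 1.0000
    outer loop
      vertex 12.00 6.00 25.00
      vertex 0.59 8.60 25.00
      vertex 0.59 3.40 25.00
    endloop
  endfacet
  facet normal 0.0000 0.0000 1.0000
    outer loop
      vertex 12.00 6.00 25.00
      vertex 0.59 3.40 25.00
      vertex 4.66 0.15 25.00
    endloop
  endfacet
  facet normal 0.0000 0.0000 1.0000
    outer loop
      vertex 12.00 6.00 25.00
      vertex 4.66 0.15 25.00
      vertex 9.74 1.31 25.00
    endloop
  endfacet
  facet normal 0.9009 0.4341 0.0000
    outer loop
      vertex 12.00 6.00 0.00
      vertex 9.74 10.69 0.00
      vertex 9.74 10.69 25.00
    endloop
  endfacet
  facet normal 0.9009 0.4341 0.0000
    outer loop
      vertex 12.00 6.00 0.00
      vertex 9.74 10.69 25.00
      vertex 12.00 6.00 25.00
    endloop
  endfacet
  facet normal 0.2226 0.9749 0.0000
    outer loop
      vertex 9.74 10.69 0.00
      vertex 4.66 11.85 0.00
      vertex 4.66 11.85 25.00
    endloop
  endfacet
  facet normal 0.2226 0.9749 0.0000
    outer loop
      vertex 9.74 10.69 0.00
      vertex 4.66 11.85 25.00
      vertex 9.74 10.69 25.00
    endloop
  endfacet
  facet normal -0.6240 0.7814 0.0000
    outer loop
      vertex 4.66 11.85 0.00
      vertex 0.59 8.60 0.00
      vertex 0.59 8.60 25.00
    endloop
  endfacet
  facet normal -0.6240 0.7814 0.0000
    outer loop
      vertex 4.66 11.85 0.00
      vertex 0.59 8.60 25.00
      vertex 4.66 11.85 25.00
    endloop
  endfacet
  facet normal -1.0000 0.0000 0.0000
    outer loop
      vertex 0.59 8.60 0.00
      vertex 0.59 3.40 0.00
      vertex 0.59 3.40 25.00
    endloop
  endfacet
  facet normal -1.0000 0.0000 0.0000
    outer loop
      vertex 0.59 8.60 0.00
      vertex 0.59 3.40 25.00
      vertex 0.59 8.60 25.00
    endloop
  endfacet
  facet normal -0.6240 -0.7814 0.0000
    outer loop
      vertex 0.59 3.40 0.00
      vertex 4.66 0.15 0.00
      vertex 4.66 0.15 25.00
    endloop
  endfacet
  facet normal -0.6240 -0.7814 0.0000
    outer loop
      vertex 0.59 3.40 0.00
      vertex 4.66 0.15 25.00
      vertex 0.59 3.40 25.00
    endloop
  endfacet
  facet normal 0.2226 -0.9749 0.0000
    outer loop
      vertex 4.66 0.15 0.00
      vertex 9.74 1.31 0.00
      vertex 9.74 1.31 25.00
    endloop
  endfacet
  facet normal 0.2226 -0.9749 0.0000
    outer loop
      vertex 4.66 0.15 0.00
      vertex 9.74 1.31 25.00
      vertex 4.66 0.15 25.00
    endloop
  endfacet
  facet normal 0.9009 -0.4341 0.0000
    outer loop
      vertex 9.74 1.31 0.00
      vertex 12.00 6.00 0.00
      vertex 12.00 6.00 25.00
    endloop
  endfacet
  facet normal 0.9009 -0.4341 0.0000
    outer loop
      vertex 9.74 1.31 0.00
      vertex 12.00 6.00 25.00
      vertex 9.74 1.31 25.00
    endloop
  endfacet
endsolid part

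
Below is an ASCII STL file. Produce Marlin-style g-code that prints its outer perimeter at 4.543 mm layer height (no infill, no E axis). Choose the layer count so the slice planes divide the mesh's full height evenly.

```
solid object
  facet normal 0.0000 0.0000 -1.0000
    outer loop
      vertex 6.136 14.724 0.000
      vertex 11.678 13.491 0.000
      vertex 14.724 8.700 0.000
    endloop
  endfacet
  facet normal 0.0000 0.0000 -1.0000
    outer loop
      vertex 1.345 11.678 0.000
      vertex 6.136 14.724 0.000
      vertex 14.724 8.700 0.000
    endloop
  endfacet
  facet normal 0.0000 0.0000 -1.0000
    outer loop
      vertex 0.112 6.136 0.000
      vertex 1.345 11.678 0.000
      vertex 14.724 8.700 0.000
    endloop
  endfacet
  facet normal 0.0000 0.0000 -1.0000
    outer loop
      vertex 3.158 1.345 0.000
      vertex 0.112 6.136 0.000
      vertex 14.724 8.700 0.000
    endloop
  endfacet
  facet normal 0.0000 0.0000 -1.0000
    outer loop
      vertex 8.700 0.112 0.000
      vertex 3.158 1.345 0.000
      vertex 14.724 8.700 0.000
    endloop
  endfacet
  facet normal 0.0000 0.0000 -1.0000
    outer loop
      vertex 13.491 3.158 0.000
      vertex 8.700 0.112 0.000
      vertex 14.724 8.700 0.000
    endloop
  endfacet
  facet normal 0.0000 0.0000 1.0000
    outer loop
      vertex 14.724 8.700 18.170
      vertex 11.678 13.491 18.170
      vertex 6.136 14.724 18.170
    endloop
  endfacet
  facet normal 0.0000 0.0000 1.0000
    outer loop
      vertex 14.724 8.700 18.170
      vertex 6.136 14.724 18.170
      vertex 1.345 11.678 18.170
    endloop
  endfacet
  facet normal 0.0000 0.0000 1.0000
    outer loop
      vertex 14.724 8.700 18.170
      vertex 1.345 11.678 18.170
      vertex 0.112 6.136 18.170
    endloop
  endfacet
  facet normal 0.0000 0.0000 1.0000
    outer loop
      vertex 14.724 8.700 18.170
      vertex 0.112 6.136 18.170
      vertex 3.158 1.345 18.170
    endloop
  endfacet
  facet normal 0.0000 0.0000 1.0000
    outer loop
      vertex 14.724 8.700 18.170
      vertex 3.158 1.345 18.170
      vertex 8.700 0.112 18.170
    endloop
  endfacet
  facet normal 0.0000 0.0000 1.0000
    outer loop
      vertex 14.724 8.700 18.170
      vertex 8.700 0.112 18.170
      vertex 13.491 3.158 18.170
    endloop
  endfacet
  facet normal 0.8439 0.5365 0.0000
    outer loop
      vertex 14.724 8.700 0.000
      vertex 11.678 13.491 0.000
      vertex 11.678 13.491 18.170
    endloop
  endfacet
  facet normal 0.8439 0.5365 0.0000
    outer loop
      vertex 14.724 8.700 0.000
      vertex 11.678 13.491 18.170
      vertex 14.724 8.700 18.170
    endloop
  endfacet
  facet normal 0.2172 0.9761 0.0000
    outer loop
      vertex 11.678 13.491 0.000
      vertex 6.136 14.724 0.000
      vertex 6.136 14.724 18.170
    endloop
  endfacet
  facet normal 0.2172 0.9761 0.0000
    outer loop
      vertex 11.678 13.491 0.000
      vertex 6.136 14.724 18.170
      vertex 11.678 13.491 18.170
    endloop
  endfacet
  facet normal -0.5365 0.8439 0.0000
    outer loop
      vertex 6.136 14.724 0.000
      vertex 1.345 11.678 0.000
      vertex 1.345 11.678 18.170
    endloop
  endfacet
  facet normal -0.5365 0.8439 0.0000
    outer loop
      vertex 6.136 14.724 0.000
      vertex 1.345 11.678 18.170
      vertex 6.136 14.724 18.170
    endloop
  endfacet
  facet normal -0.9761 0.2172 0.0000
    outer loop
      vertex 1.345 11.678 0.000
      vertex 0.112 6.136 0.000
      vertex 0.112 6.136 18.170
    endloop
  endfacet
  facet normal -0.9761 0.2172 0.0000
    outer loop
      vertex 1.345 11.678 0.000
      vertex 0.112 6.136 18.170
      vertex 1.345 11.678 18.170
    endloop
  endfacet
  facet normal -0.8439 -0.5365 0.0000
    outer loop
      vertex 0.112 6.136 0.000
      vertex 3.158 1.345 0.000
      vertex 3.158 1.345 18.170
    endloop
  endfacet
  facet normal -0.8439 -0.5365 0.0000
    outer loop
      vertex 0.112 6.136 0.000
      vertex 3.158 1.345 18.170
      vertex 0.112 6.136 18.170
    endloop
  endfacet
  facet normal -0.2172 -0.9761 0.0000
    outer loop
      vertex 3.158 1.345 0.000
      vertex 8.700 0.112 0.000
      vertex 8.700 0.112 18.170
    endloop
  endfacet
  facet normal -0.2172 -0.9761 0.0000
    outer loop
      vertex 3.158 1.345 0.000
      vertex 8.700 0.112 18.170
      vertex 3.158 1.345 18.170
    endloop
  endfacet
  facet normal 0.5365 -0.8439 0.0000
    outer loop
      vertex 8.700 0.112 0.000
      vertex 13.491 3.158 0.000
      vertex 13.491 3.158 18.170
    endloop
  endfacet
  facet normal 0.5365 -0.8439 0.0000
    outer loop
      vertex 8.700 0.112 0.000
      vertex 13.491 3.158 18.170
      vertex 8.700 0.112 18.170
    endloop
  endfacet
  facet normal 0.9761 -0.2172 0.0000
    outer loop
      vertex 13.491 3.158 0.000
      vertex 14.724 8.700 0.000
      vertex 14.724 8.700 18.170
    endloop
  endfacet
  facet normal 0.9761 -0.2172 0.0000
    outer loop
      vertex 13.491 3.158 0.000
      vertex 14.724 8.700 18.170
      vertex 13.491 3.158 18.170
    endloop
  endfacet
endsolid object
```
; perimeter-only toolpath
G21 ; units = mm
G90 ; absolute positioning
G28 ; home
; layer 1
G0 Z4.543
G0 X14.724 Y8.700
G1 X11.678 Y13.491
G1 X6.136 Y14.724
G1 X1.345 Y11.678
G1 X0.112 Y6.136
G1 X3.158 Y1.345
G1 X8.700 Y0.112
G1 X13.491 Y3.158
G1 X14.724 Y8.700
; layer 2
G0 Z9.085
G0 X14.724 Y8.700
G1 X11.678 Y13.491
G1 X6.136 Y14.724
G1 X1.345 Y11.678
G1 X0.112 Y6.136
G1 X3.158 Y1.345
G1 X8.700 Y0.112
G1 X13.491 Y3.158
G1 X14.724 Y8.700
; layer 3
G0 Z13.628
G0 X14.724 Y8.700
G1 X11.678 Y13.491
G1 X6.136 Y14.724
G1 X1.345 Y11.678
G1 X0.112 Y6.136
G1 X3.158 Y1.345
G1 X8.700 Y0.112
G1 X13.491 Y3.158
G1 X14.724 Y8.700
; layer 4
G0 Z18.170
G0 X14.724 Y8.700
G1 X11.678 Y13.491
G1 X6.136 Y14.724
G1 X1.345 Y11.678
G1 X0.112 Y6.136
G1 X3.158 Y1.345
G1 X8.700 Y0.112
G1 X13.491 Y3.158
G1 X14.724 Y8.700
M2 ; end

The solid is a regular 8-sided prism (a cylinder approximated with 8 flat sides), circumscribed radius ≈ 7.42 mm, height ≈ 18.2 mm. Slicing at Δz = 4.543 mm — 4 equal slices spanning the solid's height, so layer i sits at z = i·h/4 — gives 4 non-empty perimeters. Each is a 8-segment closed polygon; G0 lifts to the layer z and rapids to the start vertex, then G1 traces the edges.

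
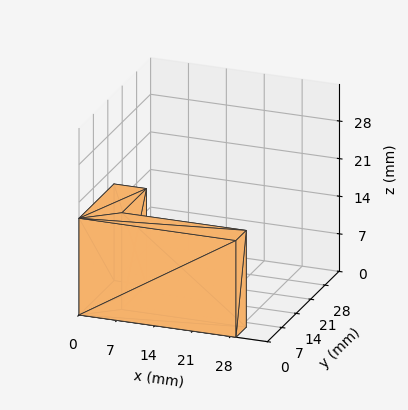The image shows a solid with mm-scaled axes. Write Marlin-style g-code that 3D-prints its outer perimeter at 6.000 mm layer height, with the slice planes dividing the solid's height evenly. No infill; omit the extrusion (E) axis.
Reading the render: the shape is an L-shaped prism: outer 29 × 17 mm, arm thicknesses ≈ 5 mm (horizontal) and 6 mm (vertical), extruded 18 mm in z (dimensions read to the nearest mm from the axis ticks). For the g-code, the solid's height is divided into equal slices at the stated Δz and each level perimeter traced with G1 moves after a G0 lift.

; perimeter-only toolpath
G21 ; units = mm
G90 ; absolute positioning
G28 ; home
; layer 1
G0 Z6.000
G0 X0.000 Y0.000
G1 X29.000 Y0.000
G1 X29.000 Y5.000
G1 X6.000 Y5.000
G1 X6.000 Y17.000
G1 X0.000 Y17.000
G1 X0.000 Y0.000
; layer 2
G0 Z12.000
G0 X0.000 Y0.000
G1 X29.000 Y0.000
G1 X29.000 Y5.000
G1 X6.000 Y5.000
G1 X6.000 Y17.000
G1 X0.000 Y17.000
G1 X0.000 Y0.000
; layer 3
G0 Z18.000
G0 X0.000 Y0.000
G1 X29.000 Y0.000
G1 X29.000 Y5.000
G1 X6.000 Y5.000
G1 X6.000 Y17.000
G1 X0.000 Y17.000
G1 X0.000 Y0.000
M2 ; end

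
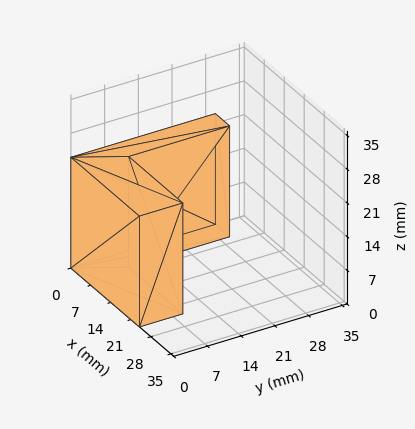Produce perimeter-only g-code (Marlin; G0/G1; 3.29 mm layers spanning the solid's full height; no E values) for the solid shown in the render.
Reading the render: the shape is an L-shaped prism: outer 24 × 30 mm, arm thicknesses ≈ 9 mm (horizontal) and 5 mm (vertical), extruded 23 mm in z (dimensions read to the nearest mm from the axis ticks). For the g-code, the solid's height is divided into equal slices at the stated Δz and each level perimeter traced with G1 moves after a G0 lift.

; perimeter-only toolpath
G21 ; units = mm
G90 ; absolute positioning
G28 ; home
; layer 1
G0 Z3.29
G0 X0.00 Y0.00
G1 X24.00 Y0.00
G1 X24.00 Y9.00
G1 X5.00 Y9.00
G1 X5.00 Y30.00
G1 X0.00 Y30.00
G1 X0.00 Y0.00
; layer 2
G0 Z6.57
G0 X0.00 Y0.00
G1 X24.00 Y0.00
G1 X24.00 Y9.00
G1 X5.00 Y9.00
G1 X5.00 Y30.00
G1 X0.00 Y30.00
G1 X0.00 Y0.00
; layer 3
G0 Z9.86
G0 X0.00 Y0.00
G1 X24.00 Y0.00
G1 X24.00 Y9.00
G1 X5.00 Y9.00
G1 X5.00 Y30.00
G1 X0.00 Y30.00
G1 X0.00 Y0.00
; layer 4
G0 Z13.14
G0 X0.00 Y0.00
G1 X24.00 Y0.00
G1 X24.00 Y9.00
G1 X5.00 Y9.00
G1 X5.00 Y30.00
G1 X0.00 Y30.00
G1 X0.00 Y0.00
; layer 5
G0 Z16.43
G0 X0.00 Y0.00
G1 X24.00 Y0.00
G1 X24.00 Y9.00
G1 X5.00 Y9.00
G1 X5.00 Y30.00
G1 X0.00 Y30.00
G1 X0.00 Y0.00
; layer 6
G0 Z19.71
G0 X0.00 Y0.00
G1 X24.00 Y0.00
G1 X24.00 Y9.00
G1 X5.00 Y9.00
G1 X5.00 Y30.00
G1 X0.00 Y30.00
G1 X0.00 Y0.00
; layer 7
G0 Z23.00
G0 X0.00 Y0.00
G1 X24.00 Y0.00
G1 X24.00 Y9.00
G1 X5.00 Y9.00
G1 X5.00 Y30.00
G1 X0.00 Y30.00
G1 X0.00 Y0.00
M2 ; end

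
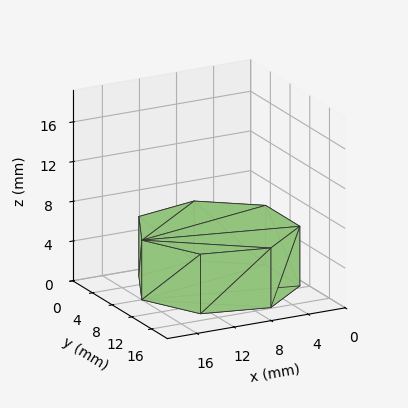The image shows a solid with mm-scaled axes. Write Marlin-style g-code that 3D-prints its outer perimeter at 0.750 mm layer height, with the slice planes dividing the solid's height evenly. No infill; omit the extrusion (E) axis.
Reading the render: the shape is a regular 7-sided prism (a cylinder approximated with 7 flat sides), circumscribed radius ≈ 8 mm, height ≈ 6 mm (dimensions read to the nearest mm from the axis ticks). For the g-code, the solid's height is divided into equal slices at the stated Δz and each level perimeter traced with G1 moves after a G0 lift.

; perimeter-only toolpath
G21 ; units = mm
G90 ; absolute positioning
G28 ; home
; layer 1
G0 Z0.750
G0 X16.000 Y8.000
G1 X12.988 Y14.255
G1 X6.220 Y15.799
G1 X0.792 Y11.471
G1 X0.792 Y4.529
G1 X6.220 Y0.201
G1 X12.988 Y1.745
G1 X16.000 Y8.000
; layer 2
G0 Z1.500
G0 X16.000 Y8.000
G1 X12.988 Y14.255
G1 X6.220 Y15.799
G1 X0.792 Y11.471
G1 X0.792 Y4.529
G1 X6.220 Y0.201
G1 X12.988 Y1.745
G1 X16.000 Y8.000
; layer 3
G0 Z2.250
G0 X16.000 Y8.000
G1 X12.988 Y14.255
G1 X6.220 Y15.799
G1 X0.792 Y11.471
G1 X0.792 Y4.529
G1 X6.220 Y0.201
G1 X12.988 Y1.745
G1 X16.000 Y8.000
; layer 4
G0 Z3.000
G0 X16.000 Y8.000
G1 X12.988 Y14.255
G1 X6.220 Y15.799
G1 X0.792 Y11.471
G1 X0.792 Y4.529
G1 X6.220 Y0.201
G1 X12.988 Y1.745
G1 X16.000 Y8.000
; layer 5
G0 Z3.750
G0 X16.000 Y8.000
G1 X12.988 Y14.255
G1 X6.220 Y15.799
G1 X0.792 Y11.471
G1 X0.792 Y4.529
G1 X6.220 Y0.201
G1 X12.988 Y1.745
G1 X16.000 Y8.000
; layer 6
G0 Z4.500
G0 X16.000 Y8.000
G1 X12.988 Y14.255
G1 X6.220 Y15.799
G1 X0.792 Y11.471
G1 X0.792 Y4.529
G1 X6.220 Y0.201
G1 X12.988 Y1.745
G1 X16.000 Y8.000
; layer 7
G0 Z5.250
G0 X16.000 Y8.000
G1 X12.988 Y14.255
G1 X6.220 Y15.799
G1 X0.792 Y11.471
G1 X0.792 Y4.529
G1 X6.220 Y0.201
G1 X12.988 Y1.745
G1 X16.000 Y8.000
; layer 8
G0 Z6.000
G0 X16.000 Y8.000
G1 X12.988 Y14.255
G1 X6.220 Y15.799
G1 X0.792 Y11.471
G1 X0.792 Y4.529
G1 X6.220 Y0.201
G1 X12.988 Y1.745
G1 X16.000 Y8.000
M2 ; end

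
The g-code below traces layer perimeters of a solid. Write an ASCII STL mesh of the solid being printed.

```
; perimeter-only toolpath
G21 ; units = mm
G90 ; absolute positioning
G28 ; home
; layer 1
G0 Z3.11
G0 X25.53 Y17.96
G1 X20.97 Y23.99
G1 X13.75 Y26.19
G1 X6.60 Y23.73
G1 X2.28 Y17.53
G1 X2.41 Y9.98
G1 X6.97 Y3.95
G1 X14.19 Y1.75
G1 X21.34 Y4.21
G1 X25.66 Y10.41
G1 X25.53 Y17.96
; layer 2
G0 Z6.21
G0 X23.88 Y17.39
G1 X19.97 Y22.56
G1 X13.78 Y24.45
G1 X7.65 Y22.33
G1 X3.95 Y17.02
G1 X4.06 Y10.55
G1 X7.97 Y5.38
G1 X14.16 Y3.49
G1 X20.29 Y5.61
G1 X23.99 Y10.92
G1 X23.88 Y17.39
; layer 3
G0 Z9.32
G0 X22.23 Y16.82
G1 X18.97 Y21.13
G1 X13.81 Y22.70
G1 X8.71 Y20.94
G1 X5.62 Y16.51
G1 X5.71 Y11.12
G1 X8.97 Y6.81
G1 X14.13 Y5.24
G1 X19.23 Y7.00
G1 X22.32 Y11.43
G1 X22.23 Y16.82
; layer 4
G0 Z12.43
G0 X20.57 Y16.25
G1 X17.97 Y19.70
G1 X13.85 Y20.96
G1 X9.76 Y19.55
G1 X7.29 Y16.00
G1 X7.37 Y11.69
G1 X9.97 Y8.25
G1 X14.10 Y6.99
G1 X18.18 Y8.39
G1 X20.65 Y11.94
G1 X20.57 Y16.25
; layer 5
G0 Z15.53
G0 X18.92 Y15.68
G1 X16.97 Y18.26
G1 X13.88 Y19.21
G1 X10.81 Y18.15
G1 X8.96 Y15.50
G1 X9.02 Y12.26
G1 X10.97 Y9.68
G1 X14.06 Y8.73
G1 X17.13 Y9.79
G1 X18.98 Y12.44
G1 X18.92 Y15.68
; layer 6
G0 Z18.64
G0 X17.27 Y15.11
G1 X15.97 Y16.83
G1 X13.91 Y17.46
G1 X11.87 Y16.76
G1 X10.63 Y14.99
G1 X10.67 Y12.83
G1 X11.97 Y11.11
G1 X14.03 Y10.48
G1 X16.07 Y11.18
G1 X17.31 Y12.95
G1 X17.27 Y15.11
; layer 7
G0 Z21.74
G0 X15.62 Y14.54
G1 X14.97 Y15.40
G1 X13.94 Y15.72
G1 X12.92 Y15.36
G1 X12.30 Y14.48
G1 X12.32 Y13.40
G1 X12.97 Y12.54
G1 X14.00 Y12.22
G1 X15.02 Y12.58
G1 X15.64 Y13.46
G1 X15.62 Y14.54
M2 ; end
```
solid part
  facet normal 0.0000 0.0000 -1.0000
    outer loop
      vertex 13.72 27.94 0.00
      vertex 21.97 25.42 0.00
      vertex 27.18 18.53 0.00
    endloop
  endfacet
  facet normal 0.0000 0.0000 -1.0000
    outer loop
      vertex 5.55 25.12 0.00
      vertex 13.72 27.94 0.00
      vertex 27.18 18.53 0.00
    endloop
  endfacet
  facet normal 0.0000 0.0000 -1.0000
    outer loop
      vertex 0.61 18.04 0.00
      vertex 5.55 25.12 0.00
      vertex 27.18 18.53 0.00
    endloop
  endfacet
  facet normal 0.0000 0.0000 -1.0000
    outer loop
      vertex 0.76 9.41 0.00
      vertex 0.61 18.04 0.00
      vertex 27.18 18.53 0.00
    endloop
  endfacet
  facet normal 0.0000 0.0000 -1.0000
    outer loop
      vertex 5.97 2.52 0.00
      vertex 0.76 9.41 0.00
      vertex 27.18 18.53 0.00
    endloop
  endfacet
  facet normal 0.0000 0.0000 -1.0000
    outer loop
      vertex 14.22 0.00 0.00
      vertex 5.97 2.52 0.00
      vertex 27.18 18.53 0.00
    endloop
  endfacet
  facet normal 0.0000 0.0000 -1.0000
    outer loop
      vertex 22.39 2.82 0.00
      vertex 14.22 0.00 0.00
      vertex 27.18 18.53 0.00
    endloop
  endfacet
  facet normal 0.0000 0.0000 -1.0000
    outer loop
      vertex 27.33 9.90 0.00
      vertex 22.39 2.82 0.00
      vertex 27.18 18.53 0.00
    endloop
  endfacet
  facet normal 0.7034 0.5319 0.4715
    outer loop
      vertex 27.18 18.53 0.00
      vertex 21.97 25.42 0.00
      vertex 13.97 13.97 24.85
    endloop
  endfacet
  facet normal 0.2576 0.8434 0.4715
    outer loop
      vertex 21.97 25.42 0.00
      vertex 13.72 27.94 0.00
      vertex 13.97 13.97 24.85
    endloop
  endfacet
  facet normal -0.2877 0.8336 0.4715
    outer loop
      vertex 13.72 27.94 0.00
      vertex 5.55 25.12 0.00
      vertex 13.97 13.97 24.85
    endloop
  endfacet
  facet normal -0.7232 0.5046 0.4715
    outer loop
      vertex 5.55 25.12 0.00
      vertex 0.61 18.04 0.00
      vertex 13.97 13.97 24.85
    endloop
  endfacet
  facet normal -0.8817 -0.0153 0.4715
    outer loop
      vertex 0.61 18.04 0.00
      vertex 0.76 9.41 0.00
      vertex 13.97 13.97 24.85
    endloop
  endfacet
  facet normal -0.7034 -0.5319 0.4715
    outer loop
      vertex 0.76 9.41 0.00
      vertex 5.97 2.52 0.00
      vertex 13.97 13.97 24.85
    endloop
  endfacet
  facet normal -0.2576 -0.8434 0.4715
    outer loop
      vertex 5.97 2.52 0.00
      vertex 14.22 0.00 0.00
      vertex 13.97 13.97 24.85
    endloop
  endfacet
  facet normal 0.2877 -0.8336 0.4715
    outer loop
      vertex 14.22 0.00 0.00
      vertex 22.39 2.82 0.00
      vertex 13.97 13.97 24.85
    endloop
  endfacet
  facet normal 0.7232 -0.5046 0.4715
    outer loop
      vertex 22.39 2.82 0.00
      vertex 27.33 9.90 0.00
      vertex 13.97 13.97 24.85
    endloop
  endfacet
  facet normal 0.8817 0.0153 0.4715
    outer loop
      vertex 27.33 9.90 0.00
      vertex 27.18 18.53 0.00
      vertex 13.97 13.97 24.85
    endloop
  endfacet
endsolid part

The G0 Z moves step by Δz≈3.11 mm. The G1 loops shrink linearly with z, so the solid tapers from its base footprint up to z≈24.9. Closing with a flat bottom cap and the tapered top and triangulating gives 18 facets — a regular 10-sided pyramid, base circumscribed radius ≈ 14 mm, apex at z ≈ 24.9 mm.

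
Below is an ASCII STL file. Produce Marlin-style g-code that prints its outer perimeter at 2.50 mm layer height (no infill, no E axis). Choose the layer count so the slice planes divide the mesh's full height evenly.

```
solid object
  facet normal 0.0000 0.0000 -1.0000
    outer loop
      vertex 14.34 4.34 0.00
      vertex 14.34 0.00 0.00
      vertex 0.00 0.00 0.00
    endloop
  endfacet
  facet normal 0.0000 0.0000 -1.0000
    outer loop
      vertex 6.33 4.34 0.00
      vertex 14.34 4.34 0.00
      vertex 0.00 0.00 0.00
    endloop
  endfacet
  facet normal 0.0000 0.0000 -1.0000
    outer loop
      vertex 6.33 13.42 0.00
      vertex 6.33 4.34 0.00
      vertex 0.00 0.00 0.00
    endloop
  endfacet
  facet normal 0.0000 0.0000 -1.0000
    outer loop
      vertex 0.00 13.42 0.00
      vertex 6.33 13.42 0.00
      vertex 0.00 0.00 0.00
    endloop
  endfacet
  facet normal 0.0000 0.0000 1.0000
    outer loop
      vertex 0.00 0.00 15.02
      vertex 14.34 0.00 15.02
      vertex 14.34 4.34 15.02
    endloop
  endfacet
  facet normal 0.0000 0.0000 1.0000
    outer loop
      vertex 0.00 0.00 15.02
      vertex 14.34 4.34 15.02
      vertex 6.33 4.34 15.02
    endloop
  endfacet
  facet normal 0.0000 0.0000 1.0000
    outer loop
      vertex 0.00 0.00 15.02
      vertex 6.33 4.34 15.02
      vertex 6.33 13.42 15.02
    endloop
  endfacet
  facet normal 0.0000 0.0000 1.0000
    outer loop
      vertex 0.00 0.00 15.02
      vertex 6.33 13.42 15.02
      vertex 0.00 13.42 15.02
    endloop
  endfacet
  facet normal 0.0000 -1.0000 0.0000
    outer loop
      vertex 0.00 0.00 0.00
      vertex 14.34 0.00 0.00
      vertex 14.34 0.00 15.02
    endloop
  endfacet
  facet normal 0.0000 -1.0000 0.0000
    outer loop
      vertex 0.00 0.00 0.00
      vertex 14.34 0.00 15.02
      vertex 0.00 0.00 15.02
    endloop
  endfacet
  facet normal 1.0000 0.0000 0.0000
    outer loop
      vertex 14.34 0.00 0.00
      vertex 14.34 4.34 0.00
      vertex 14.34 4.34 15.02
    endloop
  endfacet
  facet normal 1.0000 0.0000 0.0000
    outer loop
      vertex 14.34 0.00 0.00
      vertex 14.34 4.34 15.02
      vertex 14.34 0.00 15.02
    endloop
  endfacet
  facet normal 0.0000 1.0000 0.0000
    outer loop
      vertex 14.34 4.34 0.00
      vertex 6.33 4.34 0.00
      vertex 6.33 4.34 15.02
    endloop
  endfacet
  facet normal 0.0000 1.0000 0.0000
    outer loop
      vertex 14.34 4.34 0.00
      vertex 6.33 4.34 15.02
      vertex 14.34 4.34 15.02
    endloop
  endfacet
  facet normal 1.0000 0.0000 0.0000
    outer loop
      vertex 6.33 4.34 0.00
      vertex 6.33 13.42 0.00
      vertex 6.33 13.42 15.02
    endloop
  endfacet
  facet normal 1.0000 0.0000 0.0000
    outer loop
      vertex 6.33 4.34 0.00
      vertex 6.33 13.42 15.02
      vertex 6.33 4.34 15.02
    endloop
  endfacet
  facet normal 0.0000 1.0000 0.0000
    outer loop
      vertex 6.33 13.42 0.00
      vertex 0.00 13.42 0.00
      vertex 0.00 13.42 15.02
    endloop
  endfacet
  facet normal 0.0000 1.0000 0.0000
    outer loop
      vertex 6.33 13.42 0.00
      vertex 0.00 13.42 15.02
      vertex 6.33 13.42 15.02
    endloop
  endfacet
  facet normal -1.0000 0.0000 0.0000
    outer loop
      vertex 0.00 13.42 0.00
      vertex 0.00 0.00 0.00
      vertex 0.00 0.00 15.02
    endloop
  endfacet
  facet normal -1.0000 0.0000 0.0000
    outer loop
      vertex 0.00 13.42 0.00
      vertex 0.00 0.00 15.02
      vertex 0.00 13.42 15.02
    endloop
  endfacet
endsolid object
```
; perimeter-only toolpath
G21 ; units = mm
G90 ; absolute positioning
G28 ; home
; layer 1
G0 Z2.50
G0 X0.00 Y0.00
G1 X14.34 Y0.00
G1 X14.34 Y4.34
G1 X6.33 Y4.34
G1 X6.33 Y13.42
G1 X0.00 Y13.42
G1 X0.00 Y0.00
; layer 2
G0 Z5.01
G0 X0.00 Y0.00
G1 X14.34 Y0.00
G1 X14.34 Y4.34
G1 X6.33 Y4.34
G1 X6.33 Y13.42
G1 X0.00 Y13.42
G1 X0.00 Y0.00
; layer 3
G0 Z7.51
G0 X0.00 Y0.00
G1 X14.34 Y0.00
G1 X14.34 Y4.34
G1 X6.33 Y4.34
G1 X6.33 Y13.42
G1 X0.00 Y13.42
G1 X0.00 Y0.00
; layer 4
G0 Z10.01
G0 X0.00 Y0.00
G1 X14.34 Y0.00
G1 X14.34 Y4.34
G1 X6.33 Y4.34
G1 X6.33 Y13.42
G1 X0.00 Y13.42
G1 X0.00 Y0.00
; layer 5
G0 Z12.52
G0 X0.00 Y0.00
G1 X14.34 Y0.00
G1 X14.34 Y4.34
G1 X6.33 Y4.34
G1 X6.33 Y13.42
G1 X0.00 Y13.42
G1 X0.00 Y0.00
; layer 6
G0 Z15.02
G0 X0.00 Y0.00
G1 X14.34 Y0.00
G1 X14.34 Y4.34
G1 X6.33 Y4.34
G1 X6.33 Y13.42
G1 X0.00 Y13.42
G1 X0.00 Y0.00
M2 ; end

The solid is an L-shaped prism: outer 14.3 × 13.4 mm, arm thicknesses ≈ 4.34 mm (horizontal) and 6.33 mm (vertical), extruded 15 mm in z. Slicing at Δz = 2.50 mm — 6 equal slices spanning the solid's height, so layer i sits at z = i·h/6 — gives 6 non-empty perimeters. Each is a 6-segment closed polygon; G0 lifts to the layer z and rapids to the start vertex, then G1 traces the edges.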